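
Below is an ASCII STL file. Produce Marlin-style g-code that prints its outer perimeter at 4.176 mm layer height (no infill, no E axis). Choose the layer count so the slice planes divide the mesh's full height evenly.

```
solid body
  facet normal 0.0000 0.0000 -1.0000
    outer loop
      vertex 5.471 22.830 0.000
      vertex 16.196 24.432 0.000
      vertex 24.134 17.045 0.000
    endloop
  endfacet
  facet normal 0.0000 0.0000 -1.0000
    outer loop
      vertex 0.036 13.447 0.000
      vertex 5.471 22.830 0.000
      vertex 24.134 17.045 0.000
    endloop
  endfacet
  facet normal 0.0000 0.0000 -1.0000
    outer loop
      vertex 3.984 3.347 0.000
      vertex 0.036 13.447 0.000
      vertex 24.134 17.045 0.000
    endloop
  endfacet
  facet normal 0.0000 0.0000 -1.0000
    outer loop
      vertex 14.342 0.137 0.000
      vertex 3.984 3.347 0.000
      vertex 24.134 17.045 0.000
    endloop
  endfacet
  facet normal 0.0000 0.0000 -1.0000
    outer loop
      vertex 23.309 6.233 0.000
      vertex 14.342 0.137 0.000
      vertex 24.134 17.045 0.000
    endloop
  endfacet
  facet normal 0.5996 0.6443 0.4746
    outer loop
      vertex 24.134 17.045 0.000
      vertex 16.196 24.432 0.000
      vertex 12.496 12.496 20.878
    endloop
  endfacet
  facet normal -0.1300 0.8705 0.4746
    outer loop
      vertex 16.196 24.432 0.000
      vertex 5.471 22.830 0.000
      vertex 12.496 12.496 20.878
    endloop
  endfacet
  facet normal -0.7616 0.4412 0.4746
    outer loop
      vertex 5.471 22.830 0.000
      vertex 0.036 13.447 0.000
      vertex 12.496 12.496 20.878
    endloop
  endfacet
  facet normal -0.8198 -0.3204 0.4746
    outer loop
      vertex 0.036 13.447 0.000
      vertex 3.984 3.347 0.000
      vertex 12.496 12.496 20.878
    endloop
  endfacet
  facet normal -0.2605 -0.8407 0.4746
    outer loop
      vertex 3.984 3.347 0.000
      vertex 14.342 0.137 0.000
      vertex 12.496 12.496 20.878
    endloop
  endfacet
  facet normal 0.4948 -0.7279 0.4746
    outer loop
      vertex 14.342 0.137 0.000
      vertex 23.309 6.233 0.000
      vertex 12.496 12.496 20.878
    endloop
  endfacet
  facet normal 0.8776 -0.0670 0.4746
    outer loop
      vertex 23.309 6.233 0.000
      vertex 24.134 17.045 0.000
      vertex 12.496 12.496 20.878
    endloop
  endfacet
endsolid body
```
; perimeter-only toolpath
G21 ; units = mm
G90 ; absolute positioning
G28 ; home
; layer 1
G0 Z4.176
G0 X21.806 Y16.135
G1 X15.456 Y22.045
G1 X6.876 Y20.763
G1 X2.528 Y13.257
G1 X5.686 Y5.177
G1 X13.973 Y2.609
G1 X21.146 Y7.486
G1 X21.806 Y16.135
; layer 2
G0 Z8.351
G0 X19.479 Y15.225
G1 X14.716 Y19.658
G1 X8.281 Y18.696
G1 X5.020 Y13.067
G1 X7.389 Y7.007
G1 X13.604 Y5.081
G1 X18.984 Y8.738
G1 X19.479 Y15.225
; layer 3
G0 Z12.527
G0 X17.151 Y14.316
G1 X13.976 Y17.270
G1 X9.686 Y16.630
G1 X7.512 Y12.876
G1 X9.091 Y8.836
G1 X13.234 Y7.552
G1 X16.821 Y9.991
G1 X17.151 Y14.316
; layer 4
G0 Z16.702
G0 X14.824 Y13.406
G1 X13.236 Y14.883
G1 X11.091 Y14.563
G1 X10.004 Y12.686
G1 X10.794 Y10.666
G1 X12.865 Y10.024
G1 X14.659 Y11.243
G1 X14.824 Y13.406
M2 ; end

The solid is a regular 7-sided pyramid, base circumscribed radius ≈ 12.5 mm, apex at z ≈ 20.9 mm. Slicing at Δz = 4.176 mm — 5 equal slices spanning the solid's height, so layer i sits at z = i·h/5 — gives 4 non-empty perimeters. Each is a 7-segment closed polygon; G0 lifts to the layer z and rapids to the start vertex, then G1 traces the edges. The cross-section shrinks linearly with z (the slice at the apex is degenerate and omitted).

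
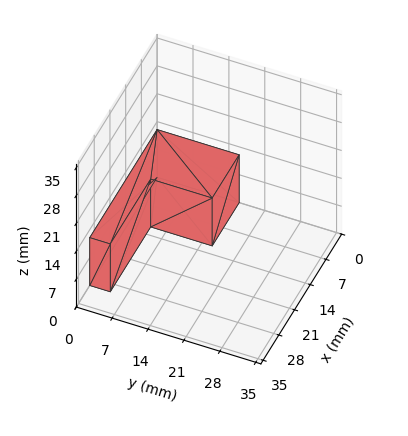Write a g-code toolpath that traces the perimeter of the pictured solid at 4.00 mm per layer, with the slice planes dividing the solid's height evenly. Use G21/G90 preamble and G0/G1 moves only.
Reading the render: the shape is an L-shaped prism: outer 30 × 16 mm, arm thicknesses ≈ 4 mm (horizontal) and 12 mm (vertical), extruded 12 mm in z (dimensions read to the nearest mm from the axis ticks). For the g-code, the solid's height is divided into equal slices at the stated Δz and each level perimeter traced with G1 moves after a G0 lift.

; perimeter-only toolpath
G21 ; units = mm
G90 ; absolute positioning
G28 ; home
; layer 1
G0 Z4.00
G0 X0.00 Y0.00
G1 X30.00 Y0.00
G1 X30.00 Y4.00
G1 X12.00 Y4.00
G1 X12.00 Y16.00
G1 X0.00 Y16.00
G1 X0.00 Y0.00
; layer 2
G0 Z8.00
G0 X0.00 Y0.00
G1 X30.00 Y0.00
G1 X30.00 Y4.00
G1 X12.00 Y4.00
G1 X12.00 Y16.00
G1 X0.00 Y16.00
G1 X0.00 Y0.00
; layer 3
G0 Z12.00
G0 X0.00 Y0.00
G1 X30.00 Y0.00
G1 X30.00 Y4.00
G1 X12.00 Y4.00
G1 X12.00 Y16.00
G1 X0.00 Y16.00
G1 X0.00 Y0.00
M2 ; end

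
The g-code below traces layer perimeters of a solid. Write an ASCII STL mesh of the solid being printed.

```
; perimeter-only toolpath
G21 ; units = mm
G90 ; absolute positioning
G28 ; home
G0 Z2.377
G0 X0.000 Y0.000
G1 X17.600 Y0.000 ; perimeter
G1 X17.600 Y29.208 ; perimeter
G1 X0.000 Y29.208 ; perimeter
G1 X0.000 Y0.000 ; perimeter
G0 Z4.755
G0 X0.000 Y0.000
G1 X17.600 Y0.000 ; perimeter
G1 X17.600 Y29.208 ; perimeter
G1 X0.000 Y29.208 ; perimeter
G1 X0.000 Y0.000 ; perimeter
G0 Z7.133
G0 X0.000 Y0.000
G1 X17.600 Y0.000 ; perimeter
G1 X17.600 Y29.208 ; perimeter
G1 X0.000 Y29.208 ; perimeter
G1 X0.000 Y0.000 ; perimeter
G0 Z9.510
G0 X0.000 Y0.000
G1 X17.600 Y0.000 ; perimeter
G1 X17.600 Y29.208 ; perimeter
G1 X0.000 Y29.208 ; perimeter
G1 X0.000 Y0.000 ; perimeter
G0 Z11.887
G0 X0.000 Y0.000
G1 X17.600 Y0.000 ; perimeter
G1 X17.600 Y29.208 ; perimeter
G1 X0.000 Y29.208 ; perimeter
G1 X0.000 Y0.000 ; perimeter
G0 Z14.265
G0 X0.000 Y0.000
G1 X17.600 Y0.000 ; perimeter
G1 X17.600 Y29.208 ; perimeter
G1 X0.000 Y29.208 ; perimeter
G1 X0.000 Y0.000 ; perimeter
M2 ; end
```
solid part
  facet normal 0.0000 0.0000 -1.0000
    outer loop
      vertex 17.600 29.208 0.000
      vertex 17.600 0.000 0.000
      vertex 0.000 0.000 0.000
    endloop
  endfacet
  facet normal 0.0000 0.0000 -1.0000
    outer loop
      vertex 0.000 29.208 0.000
      vertex 17.600 29.208 0.000
      vertex 0.000 0.000 0.000
    endloop
  endfacet
  facet normal 0.0000 0.0000 1.0000
    outer loop
      vertex 0.000 0.000 14.265
      vertex 17.600 0.000 14.265
      vertex 17.600 29.208 14.265
    endloop
  endfacet
  facet normal 0.0000 0.0000 1.0000
    outer loop
      vertex 0.000 0.000 14.265
      vertex 17.600 29.208 14.265
      vertex 0.000 29.208 14.265
    endloop
  endfacet
  facet normal 0.0000 -1.0000 0.0000
    outer loop
      vertex 0.000 0.000 0.000
      vertex 17.600 0.000 0.000
      vertex 17.600 0.000 14.265
    endloop
  endfacet
  facet normal 0.0000 -1.0000 0.0000
    outer loop
      vertex 0.000 0.000 0.000
      vertex 17.600 0.000 14.265
      vertex 0.000 0.000 14.265
    endloop
  endfacet
  facet normal 0.0000 1.0000 0.0000
    outer loop
      vertex 17.600 29.208 14.265
      vertex 17.600 29.208 0.000
      vertex 0.000 29.208 0.000
    endloop
  endfacet
  facet normal 0.0000 1.0000 0.0000
    outer loop
      vertex 0.000 29.208 14.265
      vertex 17.600 29.208 14.265
      vertex 0.000 29.208 0.000
    endloop
  endfacet
  facet normal -1.0000 0.0000 0.0000
    outer loop
      vertex 0.000 29.208 14.265
      vertex 0.000 29.208 0.000
      vertex 0.000 0.000 0.000
    endloop
  endfacet
  facet normal -1.0000 0.0000 0.0000
    outer loop
      vertex 0.000 0.000 14.265
      vertex 0.000 29.208 14.265
      vertex 0.000 0.000 0.000
    endloop
  endfacet
  facet normal 1.0000 0.0000 0.0000
    outer loop
      vertex 17.600 0.000 0.000
      vertex 17.600 29.208 0.000
      vertex 17.600 29.208 14.265
    endloop
  endfacet
  facet normal 1.0000 0.0000 0.0000
    outer loop
      vertex 17.600 0.000 0.000
      vertex 17.600 29.208 14.265
      vertex 17.600 0.000 14.265
    endloop
  endfacet
endsolid part

The G0 Z moves step by Δz≈2.377 mm. Every layer's G1 loop is the same polygon, so the solid is a straight extrusion of it from z=0 to z≈14.3. Closing with flat bottom and top caps and triangulating gives 12 facets — a rectangular box, roughly 17.6 × 29.2 mm footprint and 14.3 mm tall.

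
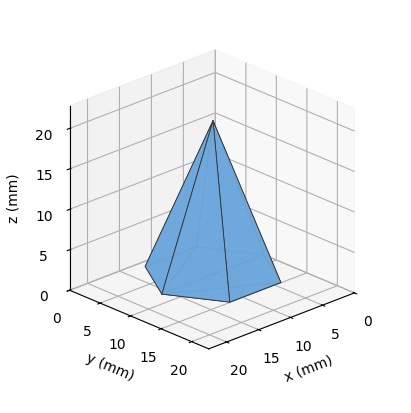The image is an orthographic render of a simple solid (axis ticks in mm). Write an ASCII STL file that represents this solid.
Reading the render: the shape is a regular 6-sided pyramid, base circumscribed radius ≈ 8 mm, apex at z ≈ 19 mm (dimensions read to the nearest mm from the axis ticks). For the STL, each face is triangulated and given an outward normal.

solid part
  facet normal 0.0000 0.0000 -1.0000
    outer loop
      vertex 4.00 14.93 0.00
      vertex 12.00 14.93 0.00
      vertex 16.00 8.00 0.00
    endloop
  endfacet
  facet normal 0.0000 0.0000 -1.0000
    outer loop
      vertex 0.00 8.00 0.00
      vertex 4.00 14.93 0.00
      vertex 16.00 8.00 0.00
    endloop
  endfacet
  facet normal 0.0000 0.0000 -1.0000
    outer loop
      vertex 4.00 1.07 0.00
      vertex 0.00 8.00 0.00
      vertex 16.00 8.00 0.00
    endloop
  endfacet
  facet normal 0.0000 0.0000 -1.0000
    outer loop
      vertex 12.00 1.07 0.00
      vertex 4.00 1.07 0.00
      vertex 16.00 8.00 0.00
    endloop
  endfacet
  facet normal 0.8137 0.4696 0.3426
    outer loop
      vertex 16.00 8.00 0.00
      vertex 12.00 14.93 0.00
      vertex 8.00 8.00 19.00
    endloop
  endfacet
  facet normal 0.0000 0.9395 0.3427
    outer loop
      vertex 12.00 14.93 0.00
      vertex 4.00 14.93 0.00
      vertex 8.00 8.00 19.00
    endloop
  endfacet
  facet normal -0.8137 0.4696 0.3426
    outer loop
      vertex 4.00 14.93 0.00
      vertex 0.00 8.00 0.00
      vertex 8.00 8.00 19.00
    endloop
  endfacet
  facet normal -0.8137 -0.4696 0.3426
    outer loop
      vertex 0.00 8.00 0.00
      vertex 4.00 1.07 0.00
      vertex 8.00 8.00 19.00
    endloop
  endfacet
  facet normal 0.0000 -0.9395 0.3427
    outer loop
      vertex 4.00 1.07 0.00
      vertex 12.00 1.07 0.00
      vertex 8.00 8.00 19.00
    endloop
  endfacet
  facet normal 0.8137 -0.4696 0.3426
    outer loop
      vertex 12.00 1.07 0.00
      vertex 16.00 8.00 0.00
      vertex 8.00 8.00 19.00
    endloop
  endfacet
endsolid part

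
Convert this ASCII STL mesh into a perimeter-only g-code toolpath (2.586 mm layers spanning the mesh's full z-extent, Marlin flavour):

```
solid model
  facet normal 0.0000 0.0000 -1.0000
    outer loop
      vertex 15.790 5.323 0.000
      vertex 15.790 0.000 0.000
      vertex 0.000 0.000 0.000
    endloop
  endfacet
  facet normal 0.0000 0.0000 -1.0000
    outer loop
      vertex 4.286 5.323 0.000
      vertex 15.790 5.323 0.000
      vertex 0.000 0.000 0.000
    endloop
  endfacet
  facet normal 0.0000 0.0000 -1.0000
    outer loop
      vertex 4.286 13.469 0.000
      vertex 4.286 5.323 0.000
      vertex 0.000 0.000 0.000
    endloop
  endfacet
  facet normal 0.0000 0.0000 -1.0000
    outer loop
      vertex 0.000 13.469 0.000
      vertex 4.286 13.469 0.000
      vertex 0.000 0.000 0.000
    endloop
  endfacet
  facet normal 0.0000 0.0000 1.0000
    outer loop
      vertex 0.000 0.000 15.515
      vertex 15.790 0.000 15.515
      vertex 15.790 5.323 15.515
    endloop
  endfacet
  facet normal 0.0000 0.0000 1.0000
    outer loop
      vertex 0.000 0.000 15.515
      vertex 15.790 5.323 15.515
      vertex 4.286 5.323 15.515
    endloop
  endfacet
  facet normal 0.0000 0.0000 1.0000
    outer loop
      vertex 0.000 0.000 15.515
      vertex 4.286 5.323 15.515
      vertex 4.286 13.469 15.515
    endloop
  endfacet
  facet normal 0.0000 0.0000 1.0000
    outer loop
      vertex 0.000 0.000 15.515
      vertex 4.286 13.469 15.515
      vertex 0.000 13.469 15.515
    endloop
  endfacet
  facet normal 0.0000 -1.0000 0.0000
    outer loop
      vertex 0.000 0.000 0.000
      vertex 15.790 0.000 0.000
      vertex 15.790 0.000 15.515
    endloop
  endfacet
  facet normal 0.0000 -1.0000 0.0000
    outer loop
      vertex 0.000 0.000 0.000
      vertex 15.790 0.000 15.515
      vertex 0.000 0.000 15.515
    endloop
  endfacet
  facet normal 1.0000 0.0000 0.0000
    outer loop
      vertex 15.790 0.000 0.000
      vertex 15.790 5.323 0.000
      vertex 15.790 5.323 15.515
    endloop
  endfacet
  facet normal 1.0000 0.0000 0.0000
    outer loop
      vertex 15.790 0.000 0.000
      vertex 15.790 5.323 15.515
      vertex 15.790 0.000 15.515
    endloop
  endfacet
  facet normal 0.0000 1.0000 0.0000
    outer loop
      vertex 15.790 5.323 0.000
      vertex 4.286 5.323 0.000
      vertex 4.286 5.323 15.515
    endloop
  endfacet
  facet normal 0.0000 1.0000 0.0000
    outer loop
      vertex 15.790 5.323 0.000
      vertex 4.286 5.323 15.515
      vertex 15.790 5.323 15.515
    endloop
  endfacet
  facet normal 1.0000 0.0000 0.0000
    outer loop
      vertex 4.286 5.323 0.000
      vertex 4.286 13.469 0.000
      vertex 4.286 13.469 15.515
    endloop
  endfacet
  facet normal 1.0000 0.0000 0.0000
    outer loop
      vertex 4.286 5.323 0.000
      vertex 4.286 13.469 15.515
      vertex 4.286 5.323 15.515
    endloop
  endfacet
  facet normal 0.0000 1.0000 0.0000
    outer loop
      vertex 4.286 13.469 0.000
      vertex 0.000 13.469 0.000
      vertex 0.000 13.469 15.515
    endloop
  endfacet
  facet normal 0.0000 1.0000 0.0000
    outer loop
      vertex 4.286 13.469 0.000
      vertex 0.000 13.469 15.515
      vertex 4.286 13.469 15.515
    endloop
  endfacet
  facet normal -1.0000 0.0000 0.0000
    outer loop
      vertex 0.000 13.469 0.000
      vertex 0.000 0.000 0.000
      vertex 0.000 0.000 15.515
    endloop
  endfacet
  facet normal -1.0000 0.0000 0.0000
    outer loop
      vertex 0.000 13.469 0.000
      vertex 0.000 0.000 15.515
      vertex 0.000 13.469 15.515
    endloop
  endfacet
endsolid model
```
; perimeter-only toolpath
G21 ; units = mm
G90 ; absolute positioning
G28 ; home
; layer 1
G0 Z2.586
G0 X0.000 Y0.000
G1 X15.790 Y0.000
G1 X15.790 Y5.323
G1 X4.286 Y5.323
G1 X4.286 Y13.469
G1 X0.000 Y13.469
G1 X0.000 Y0.000
; layer 2
G0 Z5.172
G0 X0.000 Y0.000
G1 X15.790 Y0.000
G1 X15.790 Y5.323
G1 X4.286 Y5.323
G1 X4.286 Y13.469
G1 X0.000 Y13.469
G1 X0.000 Y0.000
; layer 3
G0 Z7.758
G0 X0.000 Y0.000
G1 X15.790 Y0.000
G1 X15.790 Y5.323
G1 X4.286 Y5.323
G1 X4.286 Y13.469
G1 X0.000 Y13.469
G1 X0.000 Y0.000
; layer 4
G0 Z10.343
G0 X0.000 Y0.000
G1 X15.790 Y0.000
G1 X15.790 Y5.323
G1 X4.286 Y5.323
G1 X4.286 Y13.469
G1 X0.000 Y13.469
G1 X0.000 Y0.000
; layer 5
G0 Z12.929
G0 X0.000 Y0.000
G1 X15.790 Y0.000
G1 X15.790 Y5.323
G1 X4.286 Y5.323
G1 X4.286 Y13.469
G1 X0.000 Y13.469
G1 X0.000 Y0.000
; layer 6
G0 Z15.515
G0 X0.000 Y0.000
G1 X15.790 Y0.000
G1 X15.790 Y5.323
G1 X4.286 Y5.323
G1 X4.286 Y13.469
G1 X0.000 Y13.469
G1 X0.000 Y0.000
M2 ; end

The solid is an L-shaped prism: outer 15.8 × 13.5 mm, arm thicknesses ≈ 5.32 mm (horizontal) and 4.29 mm (vertical), extruded 15.5 mm in z. Slicing at Δz = 2.586 mm — 6 equal slices spanning the solid's height, so layer i sits at z = i·h/6 — gives 6 non-empty perimeters. Each is a 6-segment closed polygon; G0 lifts to the layer z and rapids to the start vertex, then G1 traces the edges.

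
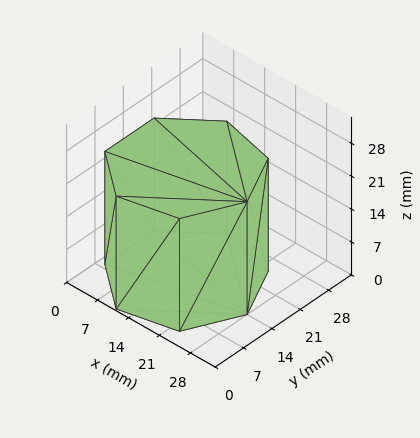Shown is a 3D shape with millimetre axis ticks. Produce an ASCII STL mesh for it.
Reading the render: the shape is a regular 7-sided prism (a cylinder approximated with 7 flat sides), circumscribed radius ≈ 14 mm, height ≈ 24 mm (dimensions read to the nearest mm from the axis ticks). For the STL, each face is triangulated and given an outward normal.

solid part
  facet normal 0.0000 0.0000 -1.0000
    outer loop
      vertex 10.885 27.649 0.000
      vertex 22.729 24.946 0.000
      vertex 28.000 14.000 0.000
    endloop
  endfacet
  facet normal 0.0000 0.0000 -1.0000
    outer loop
      vertex 1.386 20.074 0.000
      vertex 10.885 27.649 0.000
      vertex 28.000 14.000 0.000
    endloop
  endfacet
  facet normal 0.0000 0.0000 -1.0000
    outer loop
      vertex 1.386 7.926 0.000
      vertex 1.386 20.074 0.000
      vertex 28.000 14.000 0.000
    endloop
  endfacet
  facet normal 0.0000 0.0000 -1.0000
    outer loop
      vertex 10.885 0.351 0.000
      vertex 1.386 7.926 0.000
      vertex 28.000 14.000 0.000
    endloop
  endfacet
  facet normal 0.0000 0.0000 -1.0000
    outer loop
      vertex 22.729 3.054 0.000
      vertex 10.885 0.351 0.000
      vertex 28.000 14.000 0.000
    endloop
  endfacet
  facet normal 0.0000 0.0000 1.0000
    outer loop
      vertex 28.000 14.000 24.000
      vertex 22.729 24.946 24.000
      vertex 10.885 27.649 24.000
    endloop
  endfacet
  facet normal 0.0000 0.0000 1.0000
    outer loop
      vertex 28.000 14.000 24.000
      vertex 10.885 27.649 24.000
      vertex 1.386 20.074 24.000
    endloop
  endfacet
  facet normal 0.0000 0.0000 1.0000
    outer loop
      vertex 28.000 14.000 24.000
      vertex 1.386 20.074 24.000
      vertex 1.386 7.926 24.000
    endloop
  endfacet
  facet normal 0.0000 0.0000 1.0000
    outer loop
      vertex 28.000 14.000 24.000
      vertex 1.386 7.926 24.000
      vertex 10.885 0.351 24.000
    endloop
  endfacet
  facet normal 0.0000 0.0000 1.0000
    outer loop
      vertex 28.000 14.000 24.000
      vertex 10.885 0.351 24.000
      vertex 22.729 3.054 24.000
    endloop
  endfacet
  facet normal 0.9010 0.4339 0.0000
    outer loop
      vertex 28.000 14.000 0.000
      vertex 22.729 24.946 0.000
      vertex 22.729 24.946 24.000
    endloop
  endfacet
  facet normal 0.9010 0.4339 0.0000
    outer loop
      vertex 28.000 14.000 0.000
      vertex 22.729 24.946 24.000
      vertex 28.000 14.000 24.000
    endloop
  endfacet
  facet normal 0.2225 0.9749 0.0000
    outer loop
      vertex 22.729 24.946 0.000
      vertex 10.885 27.649 0.000
      vertex 10.885 27.649 24.000
    endloop
  endfacet
  facet normal 0.2225 0.9749 0.0000
    outer loop
      vertex 22.729 24.946 0.000
      vertex 10.885 27.649 24.000
      vertex 22.729 24.946 24.000
    endloop
  endfacet
  facet normal -0.6235 0.7818 0.0000
    outer loop
      vertex 10.885 27.649 0.000
      vertex 1.386 20.074 0.000
      vertex 1.386 20.074 24.000
    endloop
  endfacet
  facet normal -0.6235 0.7818 0.0000
    outer loop
      vertex 10.885 27.649 0.000
      vertex 1.386 20.074 24.000
      vertex 10.885 27.649 24.000
    endloop
  endfacet
  facet normal -1.0000 0.0000 0.0000
    outer loop
      vertex 1.386 20.074 0.000
      vertex 1.386 7.926 0.000
      vertex 1.386 7.926 24.000
    endloop
  endfacet
  facet normal -1.0000 0.0000 0.0000
    outer loop
      vertex 1.386 20.074 0.000
      vertex 1.386 7.926 24.000
      vertex 1.386 20.074 24.000
    endloop
  endfacet
  facet normal -0.6235 -0.7818 0.0000
    outer loop
      vertex 1.386 7.926 0.000
      vertex 10.885 0.351 0.000
      vertex 10.885 0.351 24.000
    endloop
  endfacet
  facet normal -0.6235 -0.7818 0.0000
    outer loop
      vertex 1.386 7.926 0.000
      vertex 10.885 0.351 24.000
      vertex 1.386 7.926 24.000
    endloop
  endfacet
  facet normal 0.2225 -0.9749 0.0000
    outer loop
      vertex 10.885 0.351 0.000
      vertex 22.729 3.054 0.000
      vertex 22.729 3.054 24.000
    endloop
  endfacet
  facet normal 0.2225 -0.9749 0.0000
    outer loop
      vertex 10.885 0.351 0.000
      vertex 22.729 3.054 24.000
      vertex 10.885 0.351 24.000
    endloop
  endfacet
  facet normal 0.9010 -0.4339 0.0000
    outer loop
      vertex 22.729 3.054 0.000
      vertex 28.000 14.000 0.000
      vertex 28.000 14.000 24.000
    endloop
  endfacet
  facet normal 0.9010 -0.4339 0.0000
    outer loop
      vertex 22.729 3.054 0.000
      vertex 28.000 14.000 24.000
      vertex 22.729 3.054 24.000
    endloop
  endfacet
endsolid part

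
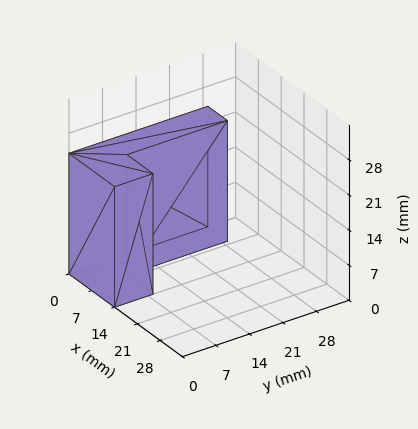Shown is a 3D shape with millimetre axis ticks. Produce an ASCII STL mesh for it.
Reading the render: the shape is an L-shaped prism: outer 14 × 29 mm, arm thicknesses ≈ 8 mm (horizontal) and 6 mm (vertical), extruded 24 mm in z (dimensions read to the nearest mm from the axis ticks). For the STL, each face is triangulated and given an outward normal.

solid part
  facet normal 0.0000 0.0000 -1.0000
    outer loop
      vertex 14.000 8.000 0.000
      vertex 14.000 0.000 0.000
      vertex 0.000 0.000 0.000
    endloop
  endfacet
  facet normal 0.0000 0.0000 -1.0000
    outer loop
      vertex 6.000 8.000 0.000
      vertex 14.000 8.000 0.000
      vertex 0.000 0.000 0.000
    endloop
  endfacet
  facet normal 0.0000 0.0000 -1.0000
    outer loop
      vertex 6.000 29.000 0.000
      vertex 6.000 8.000 0.000
      vertex 0.000 0.000 0.000
    endloop
  endfacet
  facet normal 0.0000 0.0000 -1.0000
    outer loop
      vertex 0.000 29.000 0.000
      vertex 6.000 29.000 0.000
      vertex 0.000 0.000 0.000
    endloop
  endfacet
  facet normal 0.0000 0.0000 1.0000
    outer loop
      vertex 0.000 0.000 24.000
      vertex 14.000 0.000 24.000
      vertex 14.000 8.000 24.000
    endloop
  endfacet
  facet normal 0.0000 0.0000 1.0000
    outer loop
      vertex 0.000 0.000 24.000
      vertex 14.000 8.000 24.000
      vertex 6.000 8.000 24.000
    endloop
  endfacet
  facet normal 0.0000 0.0000 1.0000
    outer loop
      vertex 0.000 0.000 24.000
      vertex 6.000 8.000 24.000
      vertex 6.000 29.000 24.000
    endloop
  endfacet
  facet normal 0.0000 0.0000 1.0000
    outer loop
      vertex 0.000 0.000 24.000
      vertex 6.000 29.000 24.000
      vertex 0.000 29.000 24.000
    endloop
  endfacet
  facet normal 0.0000 -1.0000 0.0000
    outer loop
      vertex 0.000 0.000 0.000
      vertex 14.000 0.000 0.000
      vertex 14.000 0.000 24.000
    endloop
  endfacet
  facet normal 0.0000 -1.0000 0.0000
    outer loop
      vertex 0.000 0.000 0.000
      vertex 14.000 0.000 24.000
      vertex 0.000 0.000 24.000
    endloop
  endfacet
  facet normal 1.0000 0.0000 0.0000
    outer loop
      vertex 14.000 0.000 0.000
      vertex 14.000 8.000 0.000
      vertex 14.000 8.000 24.000
    endloop
  endfacet
  facet normal 1.0000 0.0000 0.0000
    outer loop
      vertex 14.000 0.000 0.000
      vertex 14.000 8.000 24.000
      vertex 14.000 0.000 24.000
    endloop
  endfacet
  facet normal 0.0000 1.0000 0.0000
    outer loop
      vertex 14.000 8.000 0.000
      vertex 6.000 8.000 0.000
      vertex 6.000 8.000 24.000
    endloop
  endfacet
  facet normal 0.0000 1.0000 0.0000
    outer loop
      vertex 14.000 8.000 0.000
      vertex 6.000 8.000 24.000
      vertex 14.000 8.000 24.000
    endloop
  endfacet
  facet normal 1.0000 0.0000 0.0000
    outer loop
      vertex 6.000 8.000 0.000
      vertex 6.000 29.000 0.000
      vertex 6.000 29.000 24.000
    endloop
  endfacet
  facet normal 1.0000 0.0000 0.0000
    outer loop
      vertex 6.000 8.000 0.000
      vertex 6.000 29.000 24.000
      vertex 6.000 8.000 24.000
    endloop
  endfacet
  facet normal 0.0000 1.0000 0.0000
    outer loop
      vertex 6.000 29.000 0.000
      vertex 0.000 29.000 0.000
      vertex 0.000 29.000 24.000
    endloop
  endfacet
  facet normal 0.0000 1.0000 0.0000
    outer loop
      vertex 6.000 29.000 0.000
      vertex 0.000 29.000 24.000
      vertex 6.000 29.000 24.000
    endloop
  endfacet
  facet normal -1.0000 0.0000 0.0000
    outer loop
      vertex 0.000 29.000 0.000
      vertex 0.000 0.000 0.000
      vertex 0.000 0.000 24.000
    endloop
  endfacet
  facet normal -1.0000 0.0000 0.0000
    outer loop
      vertex 0.000 29.000 0.000
      vertex 0.000 0.000 24.000
      vertex 0.000 29.000 24.000
    endloop
  endfacet
endsolid part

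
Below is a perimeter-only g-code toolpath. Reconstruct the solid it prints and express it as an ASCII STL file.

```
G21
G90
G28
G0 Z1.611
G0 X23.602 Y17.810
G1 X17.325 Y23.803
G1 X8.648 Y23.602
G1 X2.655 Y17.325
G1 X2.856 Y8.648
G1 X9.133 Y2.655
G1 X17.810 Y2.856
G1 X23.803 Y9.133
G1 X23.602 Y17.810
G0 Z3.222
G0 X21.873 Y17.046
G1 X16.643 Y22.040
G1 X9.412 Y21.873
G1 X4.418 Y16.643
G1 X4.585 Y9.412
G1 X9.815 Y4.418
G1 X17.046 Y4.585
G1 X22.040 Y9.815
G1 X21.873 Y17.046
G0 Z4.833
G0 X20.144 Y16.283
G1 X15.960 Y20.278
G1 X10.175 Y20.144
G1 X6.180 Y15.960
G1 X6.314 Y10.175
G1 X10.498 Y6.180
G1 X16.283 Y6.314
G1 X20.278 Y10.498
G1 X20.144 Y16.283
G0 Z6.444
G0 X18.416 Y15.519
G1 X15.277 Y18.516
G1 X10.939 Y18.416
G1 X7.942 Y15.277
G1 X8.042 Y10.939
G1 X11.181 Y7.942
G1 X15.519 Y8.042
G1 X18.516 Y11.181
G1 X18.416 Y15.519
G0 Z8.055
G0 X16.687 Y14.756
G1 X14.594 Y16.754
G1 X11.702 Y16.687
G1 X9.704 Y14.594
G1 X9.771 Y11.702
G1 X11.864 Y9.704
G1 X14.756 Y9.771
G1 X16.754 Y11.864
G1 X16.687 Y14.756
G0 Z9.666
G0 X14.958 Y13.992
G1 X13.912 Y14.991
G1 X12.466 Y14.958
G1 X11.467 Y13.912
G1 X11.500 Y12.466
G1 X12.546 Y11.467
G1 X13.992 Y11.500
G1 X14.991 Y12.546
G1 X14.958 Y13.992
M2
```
solid part
  facet normal 0.0000 0.0000 -1.0000
    outer loop
      vertex 7.885 25.331 0.000
      vertex 18.008 25.565 0.000
      vertex 25.331 18.573 0.000
    endloop
  endfacet
  facet normal 0.0000 0.0000 -1.0000
    outer loop
      vertex 0.893 18.008 0.000
      vertex 7.885 25.331 0.000
      vertex 25.331 18.573 0.000
    endloop
  endfacet
  facet normal 0.0000 0.0000 -1.0000
    outer loop
      vertex 1.127 7.885 0.000
      vertex 0.893 18.008 0.000
      vertex 25.331 18.573 0.000
    endloop
  endfacet
  facet normal 0.0000 0.0000 -1.0000
    outer loop
      vertex 8.450 0.893 0.000
      vertex 1.127 7.885 0.000
      vertex 25.331 18.573 0.000
    endloop
  endfacet
  facet normal 0.0000 0.0000 -1.0000
    outer loop
      vertex 18.573 1.127 0.000
      vertex 8.450 0.893 0.000
      vertex 25.331 18.573 0.000
    endloop
  endfacet
  facet normal 0.0000 0.0000 -1.0000
    outer loop
      vertex 25.565 8.450 0.000
      vertex 18.573 1.127 0.000
      vertex 25.331 18.573 0.000
    endloop
  endfacet
  facet normal 0.4683 0.4905 0.7350
    outer loop
      vertex 25.331 18.573 0.000
      vertex 18.008 25.565 0.000
      vertex 13.229 13.229 11.277
    endloop
  endfacet
  facet normal -0.0157 0.6779 0.7350
    outer loop
      vertex 18.008 25.565 0.000
      vertex 7.885 25.331 0.000
      vertex 13.229 13.229 11.277
    endloop
  endfacet
  facet normal -0.4905 0.4683 0.7350
    outer loop
      vertex 7.885 25.331 0.000
      vertex 0.893 18.008 0.000
      vertex 13.229 13.229 11.277
    endloop
  endfacet
  facet normal -0.6779 -0.0157 0.7350
    outer loop
      vertex 0.893 18.008 0.000
      vertex 1.127 7.885 0.000
      vertex 13.229 13.229 11.277
    endloop
  endfacet
  facet normal -0.4683 -0.4905 0.7350
    outer loop
      vertex 1.127 7.885 0.000
      vertex 8.450 0.893 0.000
      vertex 13.229 13.229 11.277
    endloop
  endfacet
  facet normal 0.0157 -0.6779 0.7350
    outer loop
      vertex 8.450 0.893 0.000
      vertex 18.573 1.127 0.000
      vertex 13.229 13.229 11.277
    endloop
  endfacet
  facet normal 0.4905 -0.4683 0.7350
    outer loop
      vertex 18.573 1.127 0.000
      vertex 25.565 8.450 0.000
      vertex 13.229 13.229 11.277
    endloop
  endfacet
  facet normal 0.6779 0.0157 0.7350
    outer loop
      vertex 25.565 8.450 0.000
      vertex 25.331 18.573 0.000
      vertex 13.229 13.229 11.277
    endloop
  endfacet
endsolid part

The G0 Z moves step by Δz≈1.611 mm. The G1 loops shrink linearly with z, so the solid tapers from its base footprint up to z≈11.3. Closing with a flat bottom cap and the tapered top and triangulating gives 14 facets — a regular 8-sided pyramid, base circumscribed radius ≈ 13.2 mm, apex at z ≈ 11.3 mm.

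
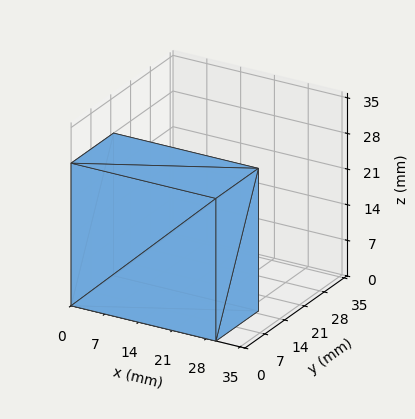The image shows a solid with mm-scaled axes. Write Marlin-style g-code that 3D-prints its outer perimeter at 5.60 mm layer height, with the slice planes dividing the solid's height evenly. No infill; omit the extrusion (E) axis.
Reading the render: the shape is a rectangular box, roughly 30 × 15 mm footprint and 28 mm tall (dimensions read to the nearest mm from the axis ticks). For the g-code, the solid's height is divided into equal slices at the stated Δz and each level perimeter traced with G1 moves after a G0 lift.

; perimeter-only toolpath
G21 ; units = mm
G90 ; absolute positioning
G28 ; home
; layer 1
G0 Z5.60
G0 X0.00 Y0.00
G1 X30.00 Y0.00
G1 X30.00 Y15.00
G1 X0.00 Y15.00
G1 X0.00 Y0.00
; layer 2
G0 Z11.20
G0 X0.00 Y0.00
G1 X30.00 Y0.00
G1 X30.00 Y15.00
G1 X0.00 Y15.00
G1 X0.00 Y0.00
; layer 3
G0 Z16.80
G0 X0.00 Y0.00
G1 X30.00 Y0.00
G1 X30.00 Y15.00
G1 X0.00 Y15.00
G1 X0.00 Y0.00
; layer 4
G0 Z22.40
G0 X0.00 Y0.00
G1 X30.00 Y0.00
G1 X30.00 Y15.00
G1 X0.00 Y15.00
G1 X0.00 Y0.00
; layer 5
G0 Z28.00
G0 X0.00 Y0.00
G1 X30.00 Y0.00
G1 X30.00 Y15.00
G1 X0.00 Y15.00
G1 X0.00 Y0.00
M2 ; end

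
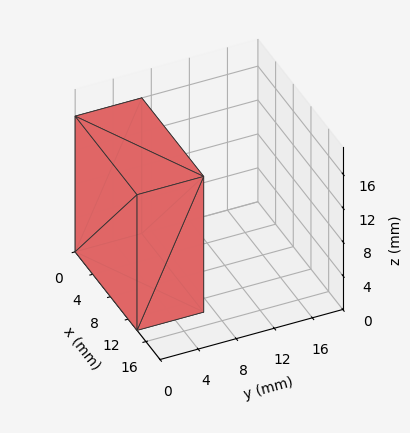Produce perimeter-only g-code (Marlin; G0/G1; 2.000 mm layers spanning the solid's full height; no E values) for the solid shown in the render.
Reading the render: the shape is a rectangular box, roughly 14 × 7 mm footprint and 16 mm tall (dimensions read to the nearest mm from the axis ticks). For the g-code, the solid's height is divided into equal slices at the stated Δz and each level perimeter traced with G1 moves after a G0 lift.

; perimeter-only toolpath
G21 ; units = mm
G90 ; absolute positioning
G28 ; home
; layer 1
G0 Z2.000
G0 X0.000 Y0.000
G1 X14.000 Y0.000
G1 X14.000 Y7.000
G1 X0.000 Y7.000
G1 X0.000 Y0.000
; layer 2
G0 Z4.000
G0 X0.000 Y0.000
G1 X14.000 Y0.000
G1 X14.000 Y7.000
G1 X0.000 Y7.000
G1 X0.000 Y0.000
; layer 3
G0 Z6.000
G0 X0.000 Y0.000
G1 X14.000 Y0.000
G1 X14.000 Y7.000
G1 X0.000 Y7.000
G1 X0.000 Y0.000
; layer 4
G0 Z8.000
G0 X0.000 Y0.000
G1 X14.000 Y0.000
G1 X14.000 Y7.000
G1 X0.000 Y7.000
G1 X0.000 Y0.000
; layer 5
G0 Z10.000
G0 X0.000 Y0.000
G1 X14.000 Y0.000
G1 X14.000 Y7.000
G1 X0.000 Y7.000
G1 X0.000 Y0.000
; layer 6
G0 Z12.000
G0 X0.000 Y0.000
G1 X14.000 Y0.000
G1 X14.000 Y7.000
G1 X0.000 Y7.000
G1 X0.000 Y0.000
; layer 7
G0 Z14.000
G0 X0.000 Y0.000
G1 X14.000 Y0.000
G1 X14.000 Y7.000
G1 X0.000 Y7.000
G1 X0.000 Y0.000
; layer 8
G0 Z16.000
G0 X0.000 Y0.000
G1 X14.000 Y0.000
G1 X14.000 Y7.000
G1 X0.000 Y7.000
G1 X0.000 Y0.000
M2 ; end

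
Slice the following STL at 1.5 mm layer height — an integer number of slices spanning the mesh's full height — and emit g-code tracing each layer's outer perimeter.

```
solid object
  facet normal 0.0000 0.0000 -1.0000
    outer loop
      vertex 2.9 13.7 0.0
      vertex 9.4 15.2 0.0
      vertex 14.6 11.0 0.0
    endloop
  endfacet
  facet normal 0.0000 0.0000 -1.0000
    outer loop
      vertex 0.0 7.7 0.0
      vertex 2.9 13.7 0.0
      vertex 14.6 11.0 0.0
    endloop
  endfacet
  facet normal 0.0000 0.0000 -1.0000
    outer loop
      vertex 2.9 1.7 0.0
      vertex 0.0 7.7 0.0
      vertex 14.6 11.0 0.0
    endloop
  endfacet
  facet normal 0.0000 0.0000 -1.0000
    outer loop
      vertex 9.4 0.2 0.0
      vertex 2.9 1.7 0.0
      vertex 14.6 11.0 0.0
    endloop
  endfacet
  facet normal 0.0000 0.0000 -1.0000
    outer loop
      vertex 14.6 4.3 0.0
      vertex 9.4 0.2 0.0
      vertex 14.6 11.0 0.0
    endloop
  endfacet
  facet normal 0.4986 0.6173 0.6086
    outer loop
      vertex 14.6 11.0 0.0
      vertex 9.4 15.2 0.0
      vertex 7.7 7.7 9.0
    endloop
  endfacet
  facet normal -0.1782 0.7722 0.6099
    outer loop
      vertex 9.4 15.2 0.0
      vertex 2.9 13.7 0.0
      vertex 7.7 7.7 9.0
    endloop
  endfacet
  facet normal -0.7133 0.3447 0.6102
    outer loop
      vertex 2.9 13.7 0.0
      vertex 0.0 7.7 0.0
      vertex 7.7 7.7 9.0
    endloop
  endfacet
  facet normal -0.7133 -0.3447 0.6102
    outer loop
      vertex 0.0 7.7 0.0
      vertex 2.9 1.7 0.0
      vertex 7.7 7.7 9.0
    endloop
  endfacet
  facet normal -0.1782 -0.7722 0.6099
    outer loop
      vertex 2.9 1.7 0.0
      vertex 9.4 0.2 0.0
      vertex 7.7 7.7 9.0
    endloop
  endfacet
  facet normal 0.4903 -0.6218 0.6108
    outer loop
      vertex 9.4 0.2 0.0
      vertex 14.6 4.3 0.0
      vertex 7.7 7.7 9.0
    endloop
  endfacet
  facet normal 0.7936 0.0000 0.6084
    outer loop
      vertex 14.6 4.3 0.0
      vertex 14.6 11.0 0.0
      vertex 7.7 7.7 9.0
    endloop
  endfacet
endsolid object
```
; perimeter-only toolpath
G21 ; units = mm
G90 ; absolute positioning
G28 ; home
; layer 1
G0 Z1.5
G0 X13.4 Y10.5
G1 X9.1 Y13.9
G1 X3.7 Y12.7
G1 X1.3 Y7.7
G1 X3.7 Y2.7
G1 X9.1 Y1.4
G1 X13.4 Y4.9
G1 X13.4 Y10.5
; layer 2
G0 Z3.0
G0 X12.3 Y9.9
G1 X8.8 Y12.7
G1 X4.5 Y11.7
G1 X2.6 Y7.7
G1 X4.5 Y3.7
G1 X8.8 Y2.7
G1 X12.3 Y5.4
G1 X12.3 Y9.9
; layer 3
G0 Z4.5
G0 X11.2 Y9.3
G1 X8.6 Y11.4
G1 X5.3 Y10.7
G1 X3.9 Y7.7
G1 X5.3 Y4.7
G1 X8.6 Y4.0
G1 X11.2 Y6.0
G1 X11.2 Y9.3
; layer 4
G0 Z6.0
G0 X10.0 Y8.8
G1 X8.3 Y10.2
G1 X6.1 Y9.7
G1 X5.1 Y7.7
G1 X6.1 Y5.7
G1 X8.3 Y5.2
G1 X10.0 Y6.6
G1 X10.0 Y8.8
; layer 5
G0 Z7.5
G0 X8.8 Y8.2
G1 X8.0 Y8.9
G1 X6.9 Y8.7
G1 X6.4 Y7.7
G1 X6.9 Y6.7
G1 X8.0 Y6.5
G1 X8.8 Y7.1
G1 X8.8 Y8.2
M2 ; end

The solid is a regular 7-sided pyramid, base circumscribed radius ≈ 7.7 mm, apex at z ≈ 9 mm. Slicing at Δz = 1.5 mm — 6 equal slices spanning the solid's height, so layer i sits at z = i·h/6 — gives 5 non-empty perimeters. Each is a 7-segment closed polygon; G0 lifts to the layer z and rapids to the start vertex, then G1 traces the edges. The cross-section shrinks linearly with z (the slice at the apex is degenerate and omitted).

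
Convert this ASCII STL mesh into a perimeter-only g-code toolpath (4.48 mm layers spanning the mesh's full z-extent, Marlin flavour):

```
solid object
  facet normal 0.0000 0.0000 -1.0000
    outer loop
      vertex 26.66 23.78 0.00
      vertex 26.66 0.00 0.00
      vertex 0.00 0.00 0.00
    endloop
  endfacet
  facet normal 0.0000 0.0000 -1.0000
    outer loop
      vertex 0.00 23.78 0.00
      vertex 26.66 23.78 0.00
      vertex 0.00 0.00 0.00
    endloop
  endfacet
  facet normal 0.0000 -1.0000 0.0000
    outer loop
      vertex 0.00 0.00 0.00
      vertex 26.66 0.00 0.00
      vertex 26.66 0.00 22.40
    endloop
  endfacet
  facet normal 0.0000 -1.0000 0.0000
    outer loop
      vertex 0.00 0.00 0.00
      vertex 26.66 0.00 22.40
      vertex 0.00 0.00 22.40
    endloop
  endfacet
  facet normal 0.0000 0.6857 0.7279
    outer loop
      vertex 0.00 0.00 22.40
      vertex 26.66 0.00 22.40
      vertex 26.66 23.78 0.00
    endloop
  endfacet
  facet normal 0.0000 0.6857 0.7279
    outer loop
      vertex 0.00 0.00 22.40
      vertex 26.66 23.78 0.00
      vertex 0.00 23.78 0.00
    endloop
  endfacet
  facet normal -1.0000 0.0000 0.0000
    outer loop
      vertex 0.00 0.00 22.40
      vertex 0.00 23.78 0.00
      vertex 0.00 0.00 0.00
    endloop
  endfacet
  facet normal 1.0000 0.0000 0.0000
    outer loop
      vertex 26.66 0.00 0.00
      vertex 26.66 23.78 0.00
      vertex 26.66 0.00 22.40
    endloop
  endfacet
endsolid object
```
; perimeter-only toolpath
G21 ; units = mm
G90 ; absolute positioning
G28 ; home
; layer 1
G0 Z4.48
G0 X0.00 Y0.00
G1 X26.66 Y0.00
G1 X26.66 Y19.02
G1 X0.00 Y19.02
G1 X0.00 Y0.00
; layer 2
G0 Z8.96
G0 X0.00 Y0.00
G1 X26.66 Y0.00
G1 X26.66 Y14.27
G1 X0.00 Y14.27
G1 X0.00 Y0.00
; layer 3
G0 Z13.44
G0 X0.00 Y0.00
G1 X26.66 Y0.00
G1 X26.66 Y9.51
G1 X0.00 Y9.51
G1 X0.00 Y0.00
; layer 4
G0 Z17.92
G0 X0.00 Y0.00
G1 X26.66 Y0.00
G1 X26.66 Y4.76
G1 X0.00 Y4.76
G1 X0.00 Y0.00
M2 ; end

The solid is a wedge (ramp): 26.7 × 23.8 mm base, rising to 22.4 mm along the y=0 edge and sloping linearly to z=0 at y=23.8. Slicing at Δz = 4.48 mm — 5 equal slices spanning the solid's height, so layer i sits at z = i·h/5 — gives 4 non-empty perimeters. Each is a 4-segment closed polygon; G0 lifts to the layer z and rapids to the start vertex, then G1 traces the edges. The cross-section shrinks linearly with z (the slice at the apex is degenerate and omitted).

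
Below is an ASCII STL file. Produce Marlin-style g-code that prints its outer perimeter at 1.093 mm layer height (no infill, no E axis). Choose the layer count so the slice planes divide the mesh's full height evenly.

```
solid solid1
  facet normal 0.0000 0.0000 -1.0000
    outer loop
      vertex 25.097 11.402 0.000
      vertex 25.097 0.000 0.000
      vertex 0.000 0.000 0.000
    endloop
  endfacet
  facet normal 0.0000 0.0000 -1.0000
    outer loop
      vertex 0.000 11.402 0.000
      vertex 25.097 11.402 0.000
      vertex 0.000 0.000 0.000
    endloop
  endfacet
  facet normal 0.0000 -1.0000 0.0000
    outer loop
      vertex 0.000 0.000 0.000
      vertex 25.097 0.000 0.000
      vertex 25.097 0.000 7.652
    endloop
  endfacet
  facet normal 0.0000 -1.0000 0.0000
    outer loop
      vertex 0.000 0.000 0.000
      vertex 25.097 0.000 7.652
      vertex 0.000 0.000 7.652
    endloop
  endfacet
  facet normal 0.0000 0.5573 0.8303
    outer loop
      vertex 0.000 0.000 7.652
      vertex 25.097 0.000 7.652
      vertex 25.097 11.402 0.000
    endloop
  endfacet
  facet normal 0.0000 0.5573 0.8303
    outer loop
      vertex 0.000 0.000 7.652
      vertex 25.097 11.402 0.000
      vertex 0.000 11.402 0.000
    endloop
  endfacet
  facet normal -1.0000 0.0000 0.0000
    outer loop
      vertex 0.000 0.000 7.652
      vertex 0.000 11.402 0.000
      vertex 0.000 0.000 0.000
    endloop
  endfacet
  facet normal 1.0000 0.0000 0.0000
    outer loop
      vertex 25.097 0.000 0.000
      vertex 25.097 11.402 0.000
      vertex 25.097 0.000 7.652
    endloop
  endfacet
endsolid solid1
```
; perimeter-only toolpath
G21 ; units = mm
G90 ; absolute positioning
G28 ; home
; layer 1
G0 Z1.093
G0 X0.000 Y0.000
G1 X25.097 Y0.000
G1 X25.097 Y9.773
G1 X0.000 Y9.773
G1 X0.000 Y0.000
; layer 2
G0 Z2.186
G0 X0.000 Y0.000
G1 X25.097 Y0.000
G1 X25.097 Y8.144
G1 X0.000 Y8.144
G1 X0.000 Y0.000
; layer 3
G0 Z3.279
G0 X0.000 Y0.000
G1 X25.097 Y0.000
G1 X25.097 Y6.515
G1 X0.000 Y6.515
G1 X0.000 Y0.000
; layer 4
G0 Z4.373
G0 X0.000 Y0.000
G1 X25.097 Y0.000
G1 X25.097 Y4.887
G1 X0.000 Y4.887
G1 X0.000 Y0.000
; layer 5
G0 Z5.466
G0 X0.000 Y0.000
G1 X25.097 Y0.000
G1 X25.097 Y3.258
G1 X0.000 Y3.258
G1 X0.000 Y0.000
; layer 6
G0 Z6.559
G0 X0.000 Y0.000
G1 X25.097 Y0.000
G1 X25.097 Y1.629
G1 X0.000 Y1.629
G1 X0.000 Y0.000
M2 ; end

The solid is a wedge (ramp): 25.1 × 11.4 mm base, rising to 7.65 mm along the y=0 edge and sloping linearly to z=0 at y=11.4. Slicing at Δz = 1.093 mm — 7 equal slices spanning the solid's height, so layer i sits at z = i·h/7 — gives 6 non-empty perimeters. Each is a 4-segment closed polygon; G0 lifts to the layer z and rapids to the start vertex, then G1 traces the edges. The cross-section shrinks linearly with z (the slice at the apex is degenerate and omitted).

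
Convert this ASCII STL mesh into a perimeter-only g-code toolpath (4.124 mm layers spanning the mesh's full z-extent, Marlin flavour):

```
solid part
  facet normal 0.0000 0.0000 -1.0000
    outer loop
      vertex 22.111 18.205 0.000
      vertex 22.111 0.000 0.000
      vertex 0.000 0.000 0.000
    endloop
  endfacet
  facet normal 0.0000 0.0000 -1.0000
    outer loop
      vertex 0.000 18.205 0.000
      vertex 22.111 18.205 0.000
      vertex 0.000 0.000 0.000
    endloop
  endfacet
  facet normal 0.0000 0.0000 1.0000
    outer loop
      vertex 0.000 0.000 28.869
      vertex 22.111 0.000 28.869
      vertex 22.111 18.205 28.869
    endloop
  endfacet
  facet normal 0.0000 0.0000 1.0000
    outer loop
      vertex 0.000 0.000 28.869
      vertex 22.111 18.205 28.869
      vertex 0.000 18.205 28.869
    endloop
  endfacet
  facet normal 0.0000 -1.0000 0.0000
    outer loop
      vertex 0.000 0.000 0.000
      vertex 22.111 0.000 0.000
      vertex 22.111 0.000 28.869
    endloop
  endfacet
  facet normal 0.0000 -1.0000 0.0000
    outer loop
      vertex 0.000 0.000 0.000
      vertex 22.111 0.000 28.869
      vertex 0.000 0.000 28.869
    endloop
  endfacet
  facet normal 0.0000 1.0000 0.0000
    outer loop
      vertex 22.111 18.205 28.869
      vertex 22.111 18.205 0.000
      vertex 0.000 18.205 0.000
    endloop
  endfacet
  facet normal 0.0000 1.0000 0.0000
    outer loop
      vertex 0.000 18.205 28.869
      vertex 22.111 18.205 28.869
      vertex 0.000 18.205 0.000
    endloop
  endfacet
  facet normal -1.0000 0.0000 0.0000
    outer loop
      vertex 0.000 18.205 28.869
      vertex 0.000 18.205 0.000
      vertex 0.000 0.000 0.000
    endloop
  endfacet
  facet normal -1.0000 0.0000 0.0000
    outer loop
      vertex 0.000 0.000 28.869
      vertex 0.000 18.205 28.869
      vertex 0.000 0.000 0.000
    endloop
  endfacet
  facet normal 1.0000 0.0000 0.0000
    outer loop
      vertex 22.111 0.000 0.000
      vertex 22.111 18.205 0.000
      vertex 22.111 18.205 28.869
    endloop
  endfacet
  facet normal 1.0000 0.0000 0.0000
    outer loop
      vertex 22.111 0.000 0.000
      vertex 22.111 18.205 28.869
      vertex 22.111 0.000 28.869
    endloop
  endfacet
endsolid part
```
; perimeter-only toolpath
G21 ; units = mm
G90 ; absolute positioning
G28 ; home
; layer 1
G0 Z4.124
G0 X0.000 Y0.000
G1 X22.111 Y0.000
G1 X22.111 Y18.205
G1 X0.000 Y18.205
G1 X0.000 Y0.000
; layer 2
G0 Z8.248
G0 X0.000 Y0.000
G1 X22.111 Y0.000
G1 X22.111 Y18.205
G1 X0.000 Y18.205
G1 X0.000 Y0.000
; layer 3
G0 Z12.372
G0 X0.000 Y0.000
G1 X22.111 Y0.000
G1 X22.111 Y18.205
G1 X0.000 Y18.205
G1 X0.000 Y0.000
; layer 4
G0 Z16.497
G0 X0.000 Y0.000
G1 X22.111 Y0.000
G1 X22.111 Y18.205
G1 X0.000 Y18.205
G1 X0.000 Y0.000
; layer 5
G0 Z20.621
G0 X0.000 Y0.000
G1 X22.111 Y0.000
G1 X22.111 Y18.205
G1 X0.000 Y18.205
G1 X0.000 Y0.000
; layer 6
G0 Z24.745
G0 X0.000 Y0.000
G1 X22.111 Y0.000
G1 X22.111 Y18.205
G1 X0.000 Y18.205
G1 X0.000 Y0.000
; layer 7
G0 Z28.869
G0 X0.000 Y0.000
G1 X22.111 Y0.000
G1 X22.111 Y18.205
G1 X0.000 Y18.205
G1 X0.000 Y0.000
M2 ; end

The solid is a rectangular box, roughly 22.1 × 18.2 mm footprint and 28.9 mm tall. Slicing at Δz = 4.124 mm — 7 equal slices spanning the solid's height, so layer i sits at z = i·h/7 — gives 7 non-empty perimeters. Each is a 4-segment closed polygon; G0 lifts to the layer z and rapids to the start vertex, then G1 traces the edges.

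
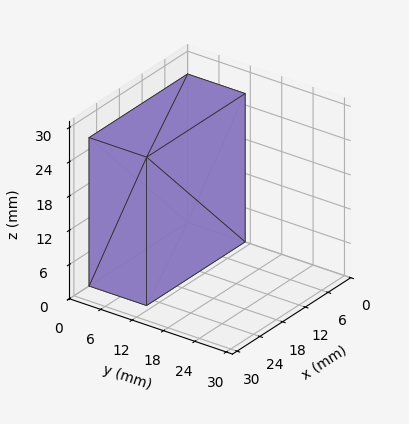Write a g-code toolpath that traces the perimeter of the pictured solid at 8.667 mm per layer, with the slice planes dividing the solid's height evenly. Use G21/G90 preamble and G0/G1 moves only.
Reading the render: the shape is a rectangular box, roughly 26 × 11 mm footprint and 26 mm tall (dimensions read to the nearest mm from the axis ticks). For the g-code, the solid's height is divided into equal slices at the stated Δz and each level perimeter traced with G1 moves after a G0 lift.

; perimeter-only toolpath
G21 ; units = mm
G90 ; absolute positioning
G28 ; home
; layer 1
G0 Z8.667
G0 X0.000 Y0.000
G1 X26.000 Y0.000
G1 X26.000 Y11.000
G1 X0.000 Y11.000
G1 X0.000 Y0.000
; layer 2
G0 Z17.333
G0 X0.000 Y0.000
G1 X26.000 Y0.000
G1 X26.000 Y11.000
G1 X0.000 Y11.000
G1 X0.000 Y0.000
; layer 3
G0 Z26.000
G0 X0.000 Y0.000
G1 X26.000 Y0.000
G1 X26.000 Y11.000
G1 X0.000 Y11.000
G1 X0.000 Y0.000
M2 ; end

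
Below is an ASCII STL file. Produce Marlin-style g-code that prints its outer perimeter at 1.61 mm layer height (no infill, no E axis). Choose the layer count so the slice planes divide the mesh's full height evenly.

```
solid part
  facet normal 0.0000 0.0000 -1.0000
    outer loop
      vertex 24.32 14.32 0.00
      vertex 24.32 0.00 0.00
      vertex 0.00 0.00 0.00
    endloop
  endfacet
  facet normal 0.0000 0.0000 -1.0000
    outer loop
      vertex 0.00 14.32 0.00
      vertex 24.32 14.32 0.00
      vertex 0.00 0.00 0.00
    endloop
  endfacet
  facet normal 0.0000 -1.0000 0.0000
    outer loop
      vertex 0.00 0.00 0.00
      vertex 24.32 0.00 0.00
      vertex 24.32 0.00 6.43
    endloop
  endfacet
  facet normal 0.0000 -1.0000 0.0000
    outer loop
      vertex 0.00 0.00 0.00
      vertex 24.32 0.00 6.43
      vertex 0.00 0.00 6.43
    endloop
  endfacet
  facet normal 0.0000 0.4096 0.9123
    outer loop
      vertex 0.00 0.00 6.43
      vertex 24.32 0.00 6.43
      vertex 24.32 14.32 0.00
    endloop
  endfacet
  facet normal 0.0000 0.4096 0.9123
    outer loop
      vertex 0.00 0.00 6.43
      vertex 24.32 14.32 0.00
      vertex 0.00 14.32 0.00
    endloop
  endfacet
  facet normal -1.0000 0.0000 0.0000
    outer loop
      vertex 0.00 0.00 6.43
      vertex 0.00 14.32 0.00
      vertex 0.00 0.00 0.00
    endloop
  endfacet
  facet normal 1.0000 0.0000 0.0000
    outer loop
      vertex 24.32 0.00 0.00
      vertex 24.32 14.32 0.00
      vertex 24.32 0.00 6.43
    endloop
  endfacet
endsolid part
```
; perimeter-only toolpath
G21 ; units = mm
G90 ; absolute positioning
G28 ; home
; layer 1
G0 Z1.61
G0 X0.00 Y0.00
G1 X24.32 Y0.00
G1 X24.32 Y10.74
G1 X0.00 Y10.74
G1 X0.00 Y0.00
; layer 2
G0 Z3.21
G0 X0.00 Y0.00
G1 X24.32 Y0.00
G1 X24.32 Y7.16
G1 X0.00 Y7.16
G1 X0.00 Y0.00
; layer 3
G0 Z4.82
G0 X0.00 Y0.00
G1 X24.32 Y0.00
G1 X24.32 Y3.58
G1 X0.00 Y3.58
G1 X0.00 Y0.00
M2 ; end

The solid is a wedge (ramp): 24.3 × 14.3 mm base, rising to 6.43 mm along the y=0 edge and sloping linearly to z=0 at y=14.3. Slicing at Δz = 1.61 mm — 4 equal slices spanning the solid's height, so layer i sits at z = i·h/4 — gives 3 non-empty perimeters. Each is a 4-segment closed polygon; G0 lifts to the layer z and rapids to the start vertex, then G1 traces the edges. The cross-section shrinks linearly with z (the slice at the apex is degenerate and omitted).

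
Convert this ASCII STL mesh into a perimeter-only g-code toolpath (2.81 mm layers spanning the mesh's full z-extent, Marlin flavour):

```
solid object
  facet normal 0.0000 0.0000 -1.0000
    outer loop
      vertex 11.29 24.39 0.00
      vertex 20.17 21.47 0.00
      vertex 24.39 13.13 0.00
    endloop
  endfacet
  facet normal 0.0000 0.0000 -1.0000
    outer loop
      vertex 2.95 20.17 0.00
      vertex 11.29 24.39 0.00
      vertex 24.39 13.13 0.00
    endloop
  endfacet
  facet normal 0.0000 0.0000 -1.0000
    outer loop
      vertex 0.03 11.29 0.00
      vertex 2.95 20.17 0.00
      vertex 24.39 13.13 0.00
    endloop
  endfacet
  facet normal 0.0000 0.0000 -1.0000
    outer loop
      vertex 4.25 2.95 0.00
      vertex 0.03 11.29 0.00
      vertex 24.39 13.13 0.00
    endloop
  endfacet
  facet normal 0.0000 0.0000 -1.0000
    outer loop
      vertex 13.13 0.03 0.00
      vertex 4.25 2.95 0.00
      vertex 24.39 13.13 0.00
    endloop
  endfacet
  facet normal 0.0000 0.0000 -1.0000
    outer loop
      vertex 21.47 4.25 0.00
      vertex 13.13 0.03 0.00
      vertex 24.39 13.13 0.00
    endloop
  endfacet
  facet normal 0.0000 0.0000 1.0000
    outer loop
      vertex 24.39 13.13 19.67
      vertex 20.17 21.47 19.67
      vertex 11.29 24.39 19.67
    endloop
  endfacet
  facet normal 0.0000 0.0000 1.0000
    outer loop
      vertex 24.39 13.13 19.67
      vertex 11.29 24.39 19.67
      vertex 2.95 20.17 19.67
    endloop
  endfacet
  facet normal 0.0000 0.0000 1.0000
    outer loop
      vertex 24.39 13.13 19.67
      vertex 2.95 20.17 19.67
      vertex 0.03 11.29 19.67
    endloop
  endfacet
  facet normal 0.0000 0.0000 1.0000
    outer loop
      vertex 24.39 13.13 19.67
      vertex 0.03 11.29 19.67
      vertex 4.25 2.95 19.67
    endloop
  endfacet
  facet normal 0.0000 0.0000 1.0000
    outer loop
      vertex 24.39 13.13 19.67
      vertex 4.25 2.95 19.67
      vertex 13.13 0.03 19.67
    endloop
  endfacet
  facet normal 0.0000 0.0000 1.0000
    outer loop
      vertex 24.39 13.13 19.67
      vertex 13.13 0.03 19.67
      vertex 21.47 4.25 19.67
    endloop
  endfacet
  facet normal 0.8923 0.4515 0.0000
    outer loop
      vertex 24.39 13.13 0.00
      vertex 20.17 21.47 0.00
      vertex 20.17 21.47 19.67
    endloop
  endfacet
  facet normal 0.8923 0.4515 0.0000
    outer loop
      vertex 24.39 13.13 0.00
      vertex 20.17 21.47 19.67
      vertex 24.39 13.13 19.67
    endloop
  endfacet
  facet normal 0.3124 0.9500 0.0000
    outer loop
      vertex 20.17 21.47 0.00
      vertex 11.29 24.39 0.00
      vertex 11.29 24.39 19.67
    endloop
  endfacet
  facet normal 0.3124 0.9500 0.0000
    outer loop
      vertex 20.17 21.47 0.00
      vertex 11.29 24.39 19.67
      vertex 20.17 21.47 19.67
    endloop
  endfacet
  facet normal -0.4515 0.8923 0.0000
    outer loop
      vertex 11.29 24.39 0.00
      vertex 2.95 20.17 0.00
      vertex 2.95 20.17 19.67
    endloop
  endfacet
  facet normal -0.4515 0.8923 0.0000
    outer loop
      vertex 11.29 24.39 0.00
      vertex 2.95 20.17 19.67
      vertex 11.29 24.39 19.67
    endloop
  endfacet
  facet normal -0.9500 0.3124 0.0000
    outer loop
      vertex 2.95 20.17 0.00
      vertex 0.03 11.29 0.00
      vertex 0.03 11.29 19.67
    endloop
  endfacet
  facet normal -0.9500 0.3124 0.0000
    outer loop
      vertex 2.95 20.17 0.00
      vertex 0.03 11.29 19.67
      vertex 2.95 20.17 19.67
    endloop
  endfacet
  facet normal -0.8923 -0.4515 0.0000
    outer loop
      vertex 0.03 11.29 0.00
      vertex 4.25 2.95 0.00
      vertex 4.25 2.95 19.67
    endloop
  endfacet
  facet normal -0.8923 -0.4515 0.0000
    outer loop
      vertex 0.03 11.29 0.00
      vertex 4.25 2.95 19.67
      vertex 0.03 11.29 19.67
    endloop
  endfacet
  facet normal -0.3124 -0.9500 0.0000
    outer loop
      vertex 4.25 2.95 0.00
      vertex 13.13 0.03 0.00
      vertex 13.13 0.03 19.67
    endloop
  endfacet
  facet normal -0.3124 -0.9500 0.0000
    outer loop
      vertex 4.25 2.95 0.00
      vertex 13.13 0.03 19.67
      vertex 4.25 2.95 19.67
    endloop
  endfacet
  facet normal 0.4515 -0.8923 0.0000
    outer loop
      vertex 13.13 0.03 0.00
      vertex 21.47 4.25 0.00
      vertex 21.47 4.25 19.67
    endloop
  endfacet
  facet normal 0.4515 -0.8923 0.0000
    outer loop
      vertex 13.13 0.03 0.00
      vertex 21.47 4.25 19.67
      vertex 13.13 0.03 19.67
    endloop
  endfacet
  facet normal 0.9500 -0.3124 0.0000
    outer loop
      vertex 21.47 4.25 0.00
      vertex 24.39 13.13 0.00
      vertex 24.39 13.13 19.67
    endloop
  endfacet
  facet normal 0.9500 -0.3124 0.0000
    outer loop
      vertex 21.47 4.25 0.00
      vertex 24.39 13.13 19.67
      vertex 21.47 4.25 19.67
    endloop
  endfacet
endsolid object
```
; perimeter-only toolpath
G21 ; units = mm
G90 ; absolute positioning
G28 ; home
; layer 1
G0 Z2.81
G0 X24.39 Y13.13
G1 X20.17 Y21.47
G1 X11.29 Y24.39
G1 X2.95 Y20.17
G1 X0.03 Y11.29
G1 X4.25 Y2.95
G1 X13.13 Y0.03
G1 X21.47 Y4.25
G1 X24.39 Y13.13
; layer 2
G0 Z5.62
G0 X24.39 Y13.13
G1 X20.17 Y21.47
G1 X11.29 Y24.39
G1 X2.95 Y20.17
G1 X0.03 Y11.29
G1 X4.25 Y2.95
G1 X13.13 Y0.03
G1 X21.47 Y4.25
G1 X24.39 Y13.13
; layer 3
G0 Z8.43
G0 X24.39 Y13.13
G1 X20.17 Y21.47
G1 X11.29 Y24.39
G1 X2.95 Y20.17
G1 X0.03 Y11.29
G1 X4.25 Y2.95
G1 X13.13 Y0.03
G1 X21.47 Y4.25
G1 X24.39 Y13.13
; layer 4
G0 Z11.24
G0 X24.39 Y13.13
G1 X20.17 Y21.47
G1 X11.29 Y24.39
G1 X2.95 Y20.17
G1 X0.03 Y11.29
G1 X4.25 Y2.95
G1 X13.13 Y0.03
G1 X21.47 Y4.25
G1 X24.39 Y13.13
; layer 5
G0 Z14.05
G0 X24.39 Y13.13
G1 X20.17 Y21.47
G1 X11.29 Y24.39
G1 X2.95 Y20.17
G1 X0.03 Y11.29
G1 X4.25 Y2.95
G1 X13.13 Y0.03
G1 X21.47 Y4.25
G1 X24.39 Y13.13
; layer 6
G0 Z16.86
G0 X24.39 Y13.13
G1 X20.17 Y21.47
G1 X11.29 Y24.39
G1 X2.95 Y20.17
G1 X0.03 Y11.29
G1 X4.25 Y2.95
G1 X13.13 Y0.03
G1 X21.47 Y4.25
G1 X24.39 Y13.13
; layer 7
G0 Z19.67
G0 X24.39 Y13.13
G1 X20.17 Y21.47
G1 X11.29 Y24.39
G1 X2.95 Y20.17
G1 X0.03 Y11.29
G1 X4.25 Y2.95
G1 X13.13 Y0.03
G1 X21.47 Y4.25
G1 X24.39 Y13.13
M2 ; end

The solid is a regular 8-sided prism (a cylinder approximated with 8 flat sides), circumscribed radius ≈ 12.2 mm, height ≈ 19.7 mm. Slicing at Δz = 2.81 mm — 7 equal slices spanning the solid's height, so layer i sits at z = i·h/7 — gives 7 non-empty perimeters. Each is a 8-segment closed polygon; G0 lifts to the layer z and rapids to the start vertex, then G1 traces the edges.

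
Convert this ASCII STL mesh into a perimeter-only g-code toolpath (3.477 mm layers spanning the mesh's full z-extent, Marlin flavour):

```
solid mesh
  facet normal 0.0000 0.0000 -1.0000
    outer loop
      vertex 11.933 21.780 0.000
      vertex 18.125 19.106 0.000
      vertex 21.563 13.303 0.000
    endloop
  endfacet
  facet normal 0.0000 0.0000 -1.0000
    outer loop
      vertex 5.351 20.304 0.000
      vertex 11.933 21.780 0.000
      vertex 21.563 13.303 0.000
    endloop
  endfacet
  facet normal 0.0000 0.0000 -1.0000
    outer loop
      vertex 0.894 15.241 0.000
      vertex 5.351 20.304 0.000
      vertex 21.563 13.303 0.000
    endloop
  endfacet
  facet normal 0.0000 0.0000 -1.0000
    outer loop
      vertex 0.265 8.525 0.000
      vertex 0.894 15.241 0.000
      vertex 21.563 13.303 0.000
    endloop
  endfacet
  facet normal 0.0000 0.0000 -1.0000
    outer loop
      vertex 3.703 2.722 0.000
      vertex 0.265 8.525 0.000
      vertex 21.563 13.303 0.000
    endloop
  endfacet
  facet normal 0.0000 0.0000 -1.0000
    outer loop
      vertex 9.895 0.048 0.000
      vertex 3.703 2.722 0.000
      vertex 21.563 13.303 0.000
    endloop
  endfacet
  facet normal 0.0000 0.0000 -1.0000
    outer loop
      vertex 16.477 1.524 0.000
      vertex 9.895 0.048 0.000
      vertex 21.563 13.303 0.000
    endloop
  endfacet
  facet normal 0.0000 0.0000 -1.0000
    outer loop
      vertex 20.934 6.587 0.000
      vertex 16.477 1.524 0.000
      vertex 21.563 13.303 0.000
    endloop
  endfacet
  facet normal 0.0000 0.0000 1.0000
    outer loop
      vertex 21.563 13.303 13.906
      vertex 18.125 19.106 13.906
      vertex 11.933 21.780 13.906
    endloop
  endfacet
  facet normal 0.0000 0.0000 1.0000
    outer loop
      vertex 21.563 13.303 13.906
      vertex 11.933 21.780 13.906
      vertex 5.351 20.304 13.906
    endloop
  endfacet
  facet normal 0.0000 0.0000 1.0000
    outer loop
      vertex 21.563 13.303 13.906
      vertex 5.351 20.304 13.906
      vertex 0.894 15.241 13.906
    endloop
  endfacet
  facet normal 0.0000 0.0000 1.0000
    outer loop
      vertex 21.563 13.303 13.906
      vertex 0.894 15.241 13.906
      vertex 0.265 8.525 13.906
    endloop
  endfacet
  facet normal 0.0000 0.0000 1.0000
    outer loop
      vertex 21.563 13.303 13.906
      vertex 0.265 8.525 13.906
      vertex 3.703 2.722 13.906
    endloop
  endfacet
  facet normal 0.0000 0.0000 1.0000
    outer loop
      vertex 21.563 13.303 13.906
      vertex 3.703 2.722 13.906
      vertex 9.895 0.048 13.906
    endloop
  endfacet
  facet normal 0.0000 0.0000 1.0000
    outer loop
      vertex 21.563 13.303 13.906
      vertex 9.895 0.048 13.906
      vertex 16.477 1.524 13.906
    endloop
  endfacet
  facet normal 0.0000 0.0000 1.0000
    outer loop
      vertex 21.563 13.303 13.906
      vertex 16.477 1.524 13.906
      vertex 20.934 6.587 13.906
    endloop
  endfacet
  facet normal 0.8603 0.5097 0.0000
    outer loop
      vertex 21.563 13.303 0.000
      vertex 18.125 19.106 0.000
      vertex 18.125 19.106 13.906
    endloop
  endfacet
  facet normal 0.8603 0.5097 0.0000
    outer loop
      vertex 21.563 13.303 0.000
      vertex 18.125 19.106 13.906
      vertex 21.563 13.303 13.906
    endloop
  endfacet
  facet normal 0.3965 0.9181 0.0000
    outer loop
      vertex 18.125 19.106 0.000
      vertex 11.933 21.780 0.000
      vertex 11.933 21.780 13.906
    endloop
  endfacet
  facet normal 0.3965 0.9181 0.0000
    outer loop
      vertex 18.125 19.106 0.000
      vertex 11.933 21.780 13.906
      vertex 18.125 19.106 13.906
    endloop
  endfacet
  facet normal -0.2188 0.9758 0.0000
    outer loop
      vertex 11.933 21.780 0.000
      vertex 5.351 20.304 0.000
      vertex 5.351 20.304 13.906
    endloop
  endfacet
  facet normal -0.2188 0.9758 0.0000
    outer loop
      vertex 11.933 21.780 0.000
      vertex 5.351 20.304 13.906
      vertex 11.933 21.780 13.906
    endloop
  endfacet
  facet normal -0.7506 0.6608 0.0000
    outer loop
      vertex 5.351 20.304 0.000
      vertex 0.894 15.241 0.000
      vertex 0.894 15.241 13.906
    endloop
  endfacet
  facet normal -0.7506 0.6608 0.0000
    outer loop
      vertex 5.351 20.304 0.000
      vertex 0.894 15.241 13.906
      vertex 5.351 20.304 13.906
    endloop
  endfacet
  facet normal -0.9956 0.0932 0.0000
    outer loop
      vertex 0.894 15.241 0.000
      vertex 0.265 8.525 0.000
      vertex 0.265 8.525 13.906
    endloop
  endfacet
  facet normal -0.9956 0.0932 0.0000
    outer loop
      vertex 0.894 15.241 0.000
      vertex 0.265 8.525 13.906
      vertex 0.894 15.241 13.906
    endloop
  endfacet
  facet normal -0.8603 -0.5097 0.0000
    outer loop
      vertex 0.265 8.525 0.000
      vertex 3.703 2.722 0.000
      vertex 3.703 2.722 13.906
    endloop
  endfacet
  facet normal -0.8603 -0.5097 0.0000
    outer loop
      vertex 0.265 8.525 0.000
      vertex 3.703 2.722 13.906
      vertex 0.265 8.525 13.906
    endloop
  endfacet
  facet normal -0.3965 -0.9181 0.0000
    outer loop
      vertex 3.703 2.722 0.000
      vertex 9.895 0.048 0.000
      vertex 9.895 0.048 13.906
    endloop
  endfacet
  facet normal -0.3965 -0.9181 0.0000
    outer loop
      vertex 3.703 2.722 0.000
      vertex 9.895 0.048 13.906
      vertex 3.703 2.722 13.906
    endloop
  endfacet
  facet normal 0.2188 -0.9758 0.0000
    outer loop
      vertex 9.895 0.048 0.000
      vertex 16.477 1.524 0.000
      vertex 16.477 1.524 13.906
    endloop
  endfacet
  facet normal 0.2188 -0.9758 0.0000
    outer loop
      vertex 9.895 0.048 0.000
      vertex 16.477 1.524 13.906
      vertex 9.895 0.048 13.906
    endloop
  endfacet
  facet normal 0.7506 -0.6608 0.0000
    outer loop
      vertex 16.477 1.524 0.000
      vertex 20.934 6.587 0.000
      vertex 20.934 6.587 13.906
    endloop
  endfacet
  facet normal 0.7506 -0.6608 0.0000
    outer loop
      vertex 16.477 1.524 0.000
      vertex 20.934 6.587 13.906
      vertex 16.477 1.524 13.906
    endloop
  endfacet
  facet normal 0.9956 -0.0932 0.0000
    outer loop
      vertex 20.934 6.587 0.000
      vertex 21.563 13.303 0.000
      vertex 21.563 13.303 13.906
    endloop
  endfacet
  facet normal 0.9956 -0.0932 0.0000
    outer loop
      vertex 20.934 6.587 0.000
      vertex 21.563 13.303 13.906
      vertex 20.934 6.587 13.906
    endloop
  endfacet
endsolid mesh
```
; perimeter-only toolpath
G21 ; units = mm
G90 ; absolute positioning
G28 ; home
; layer 1
G0 Z3.477
G0 X21.563 Y13.303
G1 X18.125 Y19.106
G1 X11.933 Y21.780
G1 X5.351 Y20.304
G1 X0.894 Y15.241
G1 X0.265 Y8.525
G1 X3.703 Y2.722
G1 X9.895 Y0.048
G1 X16.477 Y1.524
G1 X20.934 Y6.587
G1 X21.563 Y13.303
; layer 2
G0 Z6.953
G0 X21.563 Y13.303
G1 X18.125 Y19.106
G1 X11.933 Y21.780
G1 X5.351 Y20.304
G1 X0.894 Y15.241
G1 X0.265 Y8.525
G1 X3.703 Y2.722
G1 X9.895 Y0.048
G1 X16.477 Y1.524
G1 X20.934 Y6.587
G1 X21.563 Y13.303
; layer 3
G0 Z10.430
G0 X21.563 Y13.303
G1 X18.125 Y19.106
G1 X11.933 Y21.780
G1 X5.351 Y20.304
G1 X0.894 Y15.241
G1 X0.265 Y8.525
G1 X3.703 Y2.722
G1 X9.895 Y0.048
G1 X16.477 Y1.524
G1 X20.934 Y6.587
G1 X21.563 Y13.303
; layer 4
G0 Z13.906
G0 X21.563 Y13.303
G1 X18.125 Y19.106
G1 X11.933 Y21.780
G1 X5.351 Y20.304
G1 X0.894 Y15.241
G1 X0.265 Y8.525
G1 X3.703 Y2.722
G1 X9.895 Y0.048
G1 X16.477 Y1.524
G1 X20.934 Y6.587
G1 X21.563 Y13.303
M2 ; end

The solid is a regular 10-sided prism (a cylinder approximated with 10 flat sides), circumscribed radius ≈ 10.9 mm, height ≈ 13.9 mm. Slicing at Δz = 3.477 mm — 4 equal slices spanning the solid's height, so layer i sits at z = i·h/4 — gives 4 non-empty perimeters. Each is a 10-segment closed polygon; G0 lifts to the layer z and rapids to the start vertex, then G1 traces the edges.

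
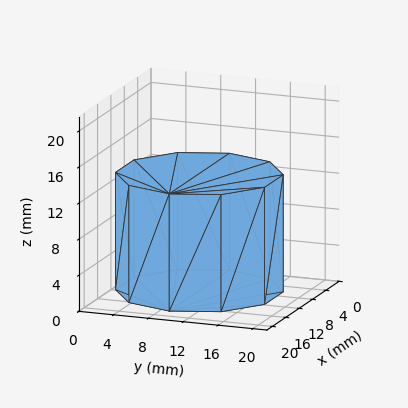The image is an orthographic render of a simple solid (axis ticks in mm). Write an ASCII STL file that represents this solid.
Reading the render: the shape is a regular 10-sided prism (a cylinder approximated with 10 flat sides), circumscribed radius ≈ 9 mm, height ≈ 13 mm (dimensions read to the nearest mm from the axis ticks). For the STL, each face is triangulated and given an outward normal.

solid part
  facet normal 0.0000 0.0000 -1.0000
    outer loop
      vertex 11.78 17.56 0.00
      vertex 16.28 14.29 0.00
      vertex 18.00 9.00 0.00
    endloop
  endfacet
  facet normal 0.0000 0.0000 -1.0000
    outer loop
      vertex 6.22 17.56 0.00
      vertex 11.78 17.56 0.00
      vertex 18.00 9.00 0.00
    endloop
  endfacet
  facet normal 0.0000 0.0000 -1.0000
    outer loop
      vertex 1.72 14.29 0.00
      vertex 6.22 17.56 0.00
      vertex 18.00 9.00 0.00
    endloop
  endfacet
  facet normal 0.0000 0.0000 -1.0000
    outer loop
      vertex 0.00 9.00 0.00
      vertex 1.72 14.29 0.00
      vertex 18.00 9.00 0.00
    endloop
  endfacet
  facet normal 0.0000 0.0000 -1.0000
    outer loop
      vertex 1.72 3.71 0.00
      vertex 0.00 9.00 0.00
      vertex 18.00 9.00 0.00
    endloop
  endfacet
  facet normal 0.0000 0.0000 -1.0000
    outer loop
      vertex 6.22 0.44 0.00
      vertex 1.72 3.71 0.00
      vertex 18.00 9.00 0.00
    endloop
  endfacet
  facet normal 0.0000 0.0000 -1.0000
    outer loop
      vertex 11.78 0.44 0.00
      vertex 6.22 0.44 0.00
      vertex 18.00 9.00 0.00
    endloop
  endfacet
  facet normal 0.0000 0.0000 -1.0000
    outer loop
      vertex 16.28 3.71 0.00
      vertex 11.78 0.44 0.00
      vertex 18.00 9.00 0.00
    endloop
  endfacet
  facet normal 0.0000 0.0000 1.0000
    outer loop
      vertex 18.00 9.00 13.00
      vertex 16.28 14.29 13.00
      vertex 11.78 17.56 13.00
    endloop
  endfacet
  facet normal 0.0000 0.0000 1.0000
    outer loop
      vertex 18.00 9.00 13.00
      vertex 11.78 17.56 13.00
      vertex 6.22 17.56 13.00
    endloop
  endfacet
  facet normal 0.0000 0.0000 1.0000
    outer loop
      vertex 18.00 9.00 13.00
      vertex 6.22 17.56 13.00
      vertex 1.72 14.29 13.00
    endloop
  endfacet
  facet normal 0.0000 0.0000 1.0000
    outer loop
      vertex 18.00 9.00 13.00
      vertex 1.72 14.29 13.00
      vertex 0.00 9.00 13.00
    endloop
  endfacet
  facet normal 0.0000 0.0000 1.0000
    outer loop
      vertex 18.00 9.00 13.00
      vertex 0.00 9.00 13.00
      vertex 1.72 3.71 13.00
    endloop
  endfacet
  facet normal 0.0000 0.0000 1.0000
    outer loop
      vertex 18.00 9.00 13.00
      vertex 1.72 3.71 13.00
      vertex 6.22 0.44 13.00
    endloop
  endfacet
  facet normal 0.0000 0.0000 1.0000
    outer loop
      vertex 18.00 9.00 13.00
      vertex 6.22 0.44 13.00
      vertex 11.78 0.44 13.00
    endloop
  endfacet
  facet normal 0.0000 0.0000 1.0000
    outer loop
      vertex 18.00 9.00 13.00
      vertex 11.78 0.44 13.00
      vertex 16.28 3.71 13.00
    endloop
  endfacet
  facet normal 0.9510 0.3092 0.0000
    outer loop
      vertex 18.00 9.00 0.00
      vertex 16.28 14.29 0.00
      vertex 16.28 14.29 13.00
    endloop
  endfacet
  facet normal 0.9510 0.3092 0.0000
    outer loop
      vertex 18.00 9.00 0.00
      vertex 16.28 14.29 13.00
      vertex 18.00 9.00 13.00
    endloop
  endfacet
  facet normal 0.5879 0.8090 0.0000
    outer loop
      vertex 16.28 14.29 0.00
      vertex 11.78 17.56 0.00
      vertex 11.78 17.56 13.00
    endloop
  endfacet
  facet normal 0.5879 0.8090 0.0000
    outer loop
      vertex 16.28 14.29 0.00
      vertex 11.78 17.56 13.00
      vertex 16.28 14.29 13.00
    endloop
  endfacet
  facet normal 0.0000 1.0000 0.0000
    outer loop
      vertex 11.78 17.56 0.00
      vertex 6.22 17.56 0.00
      vertex 6.22 17.56 13.00
    endloop
  endfacet
  facet normal 0.0000 1.0000 0.0000
    outer loop
      vertex 11.78 17.56 0.00
      vertex 6.22 17.56 13.00
      vertex 11.78 17.56 13.00
    endloop
  endfacet
  facet normal -0.5879 0.8090 0.0000
    outer loop
      vertex 6.22 17.56 0.00
      vertex 1.72 14.29 0.00
      vertex 1.72 14.29 13.00
    endloop
  endfacet
  facet normal -0.5879 0.8090 0.0000
    outer loop
      vertex 6.22 17.56 0.00
      vertex 1.72 14.29 13.00
      vertex 6.22 17.56 13.00
    endloop
  endfacet
  facet normal -0.9510 0.3092 0.0000
    outer loop
      vertex 1.72 14.29 0.00
      vertex 0.00 9.00 0.00
      vertex 0.00 9.00 13.00
    endloop
  endfacet
  facet normal -0.9510 0.3092 0.0000
    outer loop
      vertex 1.72 14.29 0.00
      vertex 0.00 9.00 13.00
      vertex 1.72 14.29 13.00
    endloop
  endfacet
  facet normal -0.9510 -0.3092 0.0000
    outer loop
      vertex 0.00 9.00 0.00
      vertex 1.72 3.71 0.00
      vertex 1.72 3.71 13.00
    endloop
  endfacet
  facet normal -0.9510 -0.3092 0.0000
    outer loop
      vertex 0.00 9.00 0.00
      vertex 1.72 3.71 13.00
      vertex 0.00 9.00 13.00
    endloop
  endfacet
  facet normal -0.5879 -0.8090 0.0000
    outer loop
      vertex 1.72 3.71 0.00
      vertex 6.22 0.44 0.00
      vertex 6.22 0.44 13.00
    endloop
  endfacet
  facet normal -0.5879 -0.8090 0.0000
    outer loop
      vertex 1.72 3.71 0.00
      vertex 6.22 0.44 13.00
      vertex 1.72 3.71 13.00
    endloop
  endfacet
  facet normal 0.0000 -1.0000 0.0000
    outer loop
      vertex 6.22 0.44 0.00
      vertex 11.78 0.44 0.00
      vertex 11.78 0.44 13.00
    endloop
  endfacet
  facet normal 0.0000 -1.0000 0.0000
    outer loop
      vertex 6.22 0.44 0.00
      vertex 11.78 0.44 13.00
      vertex 6.22 0.44 13.00
    endloop
  endfacet
  facet normal 0.5879 -0.8090 0.0000
    outer loop
      vertex 11.78 0.44 0.00
      vertex 16.28 3.71 0.00
      vertex 16.28 3.71 13.00
    endloop
  endfacet
  facet normal 0.5879 -0.8090 0.0000
    outer loop
      vertex 11.78 0.44 0.00
      vertex 16.28 3.71 13.00
      vertex 11.78 0.44 13.00
    endloop
  endfacet
  facet normal 0.9510 -0.3092 0.0000
    outer loop
      vertex 16.28 3.71 0.00
      vertex 18.00 9.00 0.00
      vertex 18.00 9.00 13.00
    endloop
  endfacet
  facet normal 0.9510 -0.3092 0.0000
    outer loop
      vertex 16.28 3.71 0.00
      vertex 18.00 9.00 13.00
      vertex 16.28 3.71 13.00
    endloop
  endfacet
endsolid part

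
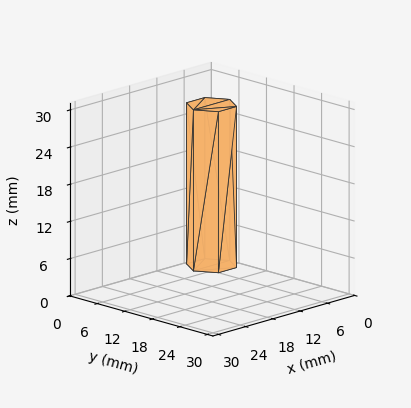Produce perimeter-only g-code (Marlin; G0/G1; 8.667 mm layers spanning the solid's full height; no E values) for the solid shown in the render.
Reading the render: the shape is a regular 6-sided prism (a cylinder approximated with 6 flat sides), circumscribed radius ≈ 4 mm, height ≈ 26 mm (dimensions read to the nearest mm from the axis ticks). For the g-code, the solid's height is divided into equal slices at the stated Δz and each level perimeter traced with G1 moves after a G0 lift.

; perimeter-only toolpath
G21 ; units = mm
G90 ; absolute positioning
G28 ; home
; layer 1
G0 Z8.667
G0 X8.000 Y4.000
G1 X6.000 Y7.464
G1 X2.000 Y7.464
G1 X0.000 Y4.000
G1 X2.000 Y0.536
G1 X6.000 Y0.536
G1 X8.000 Y4.000
; layer 2
G0 Z17.333
G0 X8.000 Y4.000
G1 X6.000 Y7.464
G1 X2.000 Y7.464
G1 X0.000 Y4.000
G1 X2.000 Y0.536
G1 X6.000 Y0.536
G1 X8.000 Y4.000
; layer 3
G0 Z26.000
G0 X8.000 Y4.000
G1 X6.000 Y7.464
G1 X2.000 Y7.464
G1 X0.000 Y4.000
G1 X2.000 Y0.536
G1 X6.000 Y0.536
G1 X8.000 Y4.000
M2 ; end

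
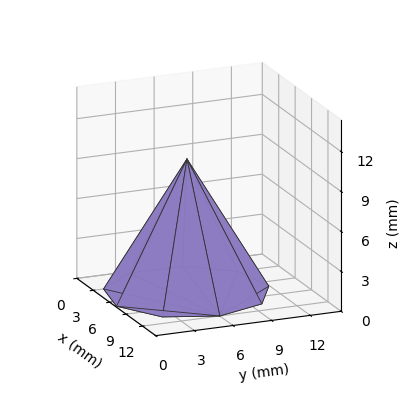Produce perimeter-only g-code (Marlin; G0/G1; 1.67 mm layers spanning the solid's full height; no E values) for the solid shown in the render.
Reading the render: the shape is a regular 9-sided pyramid, base circumscribed radius ≈ 6 mm, apex at z ≈ 10 mm (dimensions read to the nearest mm from the axis ticks). For the g-code, the solid's height is divided into equal slices at the stated Δz and each level perimeter traced with G1 moves after a G0 lift.

; perimeter-only toolpath
G21 ; units = mm
G90 ; absolute positioning
G28 ; home
; layer 1
G0 Z1.67
G0 X11.00 Y6.00
G1 X9.83 Y9.22
G1 X6.87 Y10.92
G1 X3.50 Y10.33
G1 X1.30 Y7.71
G1 X1.30 Y4.29
G1 X3.50 Y1.67
G1 X6.87 Y1.08
G1 X9.83 Y2.78
G1 X11.00 Y6.00
; layer 2
G0 Z3.33
G0 X10.00 Y6.00
G1 X9.07 Y8.57
G1 X6.69 Y9.94
G1 X4.00 Y9.47
G1 X2.24 Y7.37
G1 X2.24 Y4.63
G1 X4.00 Y2.53
G1 X6.69 Y2.06
G1 X9.07 Y3.43
G1 X10.00 Y6.00
; layer 3
G0 Z5.00
G0 X9.00 Y6.00
G1 X8.30 Y7.93
G1 X6.52 Y8.96
G1 X4.50 Y8.60
G1 X3.18 Y7.03
G1 X3.18 Y4.97
G1 X4.50 Y3.40
G1 X6.52 Y3.04
G1 X8.30 Y4.07
G1 X9.00 Y6.00
; layer 4
G0 Z6.67
G0 X8.00 Y6.00
G1 X7.53 Y7.29
G1 X6.35 Y7.97
G1 X5.00 Y7.73
G1 X4.12 Y6.68
G1 X4.12 Y5.32
G1 X5.00 Y4.27
G1 X6.35 Y4.03
G1 X7.53 Y4.71
G1 X8.00 Y6.00
; layer 5
G0 Z8.33
G0 X7.00 Y6.00
G1 X6.77 Y6.64
G1 X6.17 Y6.98
G1 X5.50 Y6.87
G1 X5.06 Y6.34
G1 X5.06 Y5.66
G1 X5.50 Y5.13
G1 X6.17 Y5.01
G1 X6.77 Y5.36
G1 X7.00 Y6.00
M2 ; end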